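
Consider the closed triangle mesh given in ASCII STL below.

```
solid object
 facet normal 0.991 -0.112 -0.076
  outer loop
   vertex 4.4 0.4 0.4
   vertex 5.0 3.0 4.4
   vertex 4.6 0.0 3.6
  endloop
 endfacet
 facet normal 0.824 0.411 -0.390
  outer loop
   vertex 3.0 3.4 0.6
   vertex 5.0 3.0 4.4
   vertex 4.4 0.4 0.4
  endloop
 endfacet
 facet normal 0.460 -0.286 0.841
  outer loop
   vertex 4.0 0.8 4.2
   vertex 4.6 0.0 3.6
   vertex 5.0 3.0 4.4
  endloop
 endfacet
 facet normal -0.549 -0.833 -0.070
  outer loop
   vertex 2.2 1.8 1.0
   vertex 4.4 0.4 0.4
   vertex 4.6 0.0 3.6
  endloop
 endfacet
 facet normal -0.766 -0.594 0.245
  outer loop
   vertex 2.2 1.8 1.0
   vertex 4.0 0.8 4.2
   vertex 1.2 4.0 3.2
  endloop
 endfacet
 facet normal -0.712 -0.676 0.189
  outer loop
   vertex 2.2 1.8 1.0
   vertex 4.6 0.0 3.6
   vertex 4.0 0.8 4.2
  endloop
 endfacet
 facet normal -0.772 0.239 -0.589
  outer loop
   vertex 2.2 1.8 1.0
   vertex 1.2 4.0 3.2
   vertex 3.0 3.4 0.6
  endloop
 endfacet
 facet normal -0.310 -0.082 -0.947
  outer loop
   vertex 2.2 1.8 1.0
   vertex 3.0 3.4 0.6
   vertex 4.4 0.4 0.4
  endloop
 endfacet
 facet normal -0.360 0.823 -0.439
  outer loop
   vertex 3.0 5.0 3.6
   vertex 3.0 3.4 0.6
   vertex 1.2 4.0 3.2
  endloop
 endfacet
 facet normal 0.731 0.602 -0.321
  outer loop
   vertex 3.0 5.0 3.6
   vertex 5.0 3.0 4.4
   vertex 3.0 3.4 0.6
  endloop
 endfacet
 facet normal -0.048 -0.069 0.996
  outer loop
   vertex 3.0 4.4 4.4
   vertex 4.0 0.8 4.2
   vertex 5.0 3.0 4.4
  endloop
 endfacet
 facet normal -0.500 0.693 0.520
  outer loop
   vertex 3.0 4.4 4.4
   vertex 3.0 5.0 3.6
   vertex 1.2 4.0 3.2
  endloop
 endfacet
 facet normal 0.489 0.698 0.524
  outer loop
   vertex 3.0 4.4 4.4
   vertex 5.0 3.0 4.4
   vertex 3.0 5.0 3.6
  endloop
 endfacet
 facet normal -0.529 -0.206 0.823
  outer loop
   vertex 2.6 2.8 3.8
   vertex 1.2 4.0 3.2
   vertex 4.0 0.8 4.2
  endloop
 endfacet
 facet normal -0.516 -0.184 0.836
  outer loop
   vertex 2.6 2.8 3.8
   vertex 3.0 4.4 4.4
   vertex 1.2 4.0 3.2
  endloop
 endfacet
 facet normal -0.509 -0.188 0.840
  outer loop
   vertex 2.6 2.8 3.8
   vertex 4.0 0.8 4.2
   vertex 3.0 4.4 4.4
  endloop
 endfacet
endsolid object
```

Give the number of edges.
24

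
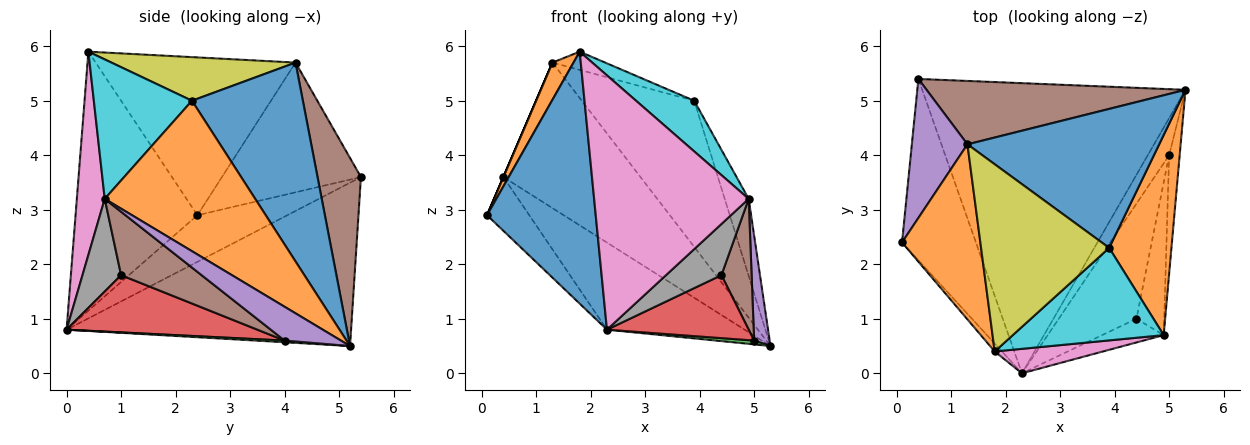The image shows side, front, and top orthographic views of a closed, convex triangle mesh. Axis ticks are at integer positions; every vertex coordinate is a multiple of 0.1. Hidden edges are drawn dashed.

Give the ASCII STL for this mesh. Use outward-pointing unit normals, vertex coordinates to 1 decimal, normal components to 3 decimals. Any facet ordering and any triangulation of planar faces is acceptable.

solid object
 facet normal -0.746 -0.666 -0.021
  outer loop
   vertex 1.8 0.4 5.9
   vertex 0.1 2.4 2.9
   vertex 2.3 0.0 0.8
  endloop
 endfacet
 facet normal -0.892 -0.094 0.443
  outer loop
   vertex 1.3 4.2 5.7
   vertex 0.1 2.4 2.9
   vertex 1.8 0.4 5.9
  endloop
 endfacet
 facet normal -0.518 0.243 -0.820
  outer loop
   vertex 0.4 5.4 3.6
   vertex 2.3 0.0 0.8
   vertex 0.1 2.4 2.9
  endloop
 endfacet
 facet normal -0.511 0.247 -0.823
  outer loop
   vertex 0.4 5.4 3.6
   vertex 5.3 5.2 0.5
   vertex 2.3 0.0 0.8
  endloop
 endfacet
 facet normal -0.919 0.000 0.394
  outer loop
   vertex 0.4 5.4 3.6
   vertex 0.1 2.4 2.9
   vertex 1.3 4.2 5.7
  endloop
 endfacet
 facet normal 0.279 0.880 0.384
  outer loop
   vertex 0.4 5.4 3.6
   vertex 1.3 4.2 5.7
   vertex 5.3 5.2 0.5
  endloop
 endfacet
 facet normal 0.177 -0.980 0.094
  outer loop
   vertex 4.9 0.7 3.2
   vertex 1.8 0.4 5.9
   vertex 2.3 0.0 0.8
  endloop
 endfacet
 facet normal 0.534 -0.767 -0.355
  outer loop
   vertex 4.4 1.0 1.8
   vertex 4.9 0.7 3.2
   vertex 2.3 0.0 0.8
  endloop
 endfacet
 facet normal 0.321 0.092 0.943
  outer loop
   vertex 3.9 2.3 5.0
   vertex 1.3 4.2 5.7
   vertex 1.8 0.4 5.9
  endloop
 endfacet
 facet normal 0.630 -0.373 0.681
  outer loop
   vertex 3.9 2.3 5.0
   vertex 1.8 0.4 5.9
   vertex 4.9 0.7 3.2
  endloop
 endfacet
 facet normal 0.582 0.589 0.561
  outer loop
   vertex 3.9 2.3 5.0
   vertex 5.3 5.2 0.5
   vertex 1.3 4.2 5.7
  endloop
 endfacet
 facet normal 0.914 0.146 0.378
  outer loop
   vertex 3.9 2.3 5.0
   vertex 4.9 0.7 3.2
   vertex 5.3 5.2 0.5
  endloop
 endfacet
 facet normal 0.078 -0.102 -0.992
  outer loop
   vertex 5.0 4.0 0.6
   vertex 2.3 0.0 0.8
   vertex 5.3 5.2 0.5
  endloop
 endfacet
 facet normal 0.543 -0.403 -0.737
  outer loop
   vertex 5.0 4.0 0.6
   vertex 4.4 1.0 1.8
   vertex 2.3 0.0 0.8
  endloop
 endfacet
 facet normal 0.923 -0.255 -0.288
  outer loop
   vertex 5.0 4.0 0.6
   vertex 5.3 5.2 0.5
   vertex 4.9 0.7 3.2
  endloop
 endfacet
 facet normal 0.866 -0.325 -0.379
  outer loop
   vertex 5.0 4.0 0.6
   vertex 4.9 0.7 3.2
   vertex 4.4 1.0 1.8
  endloop
 endfacet
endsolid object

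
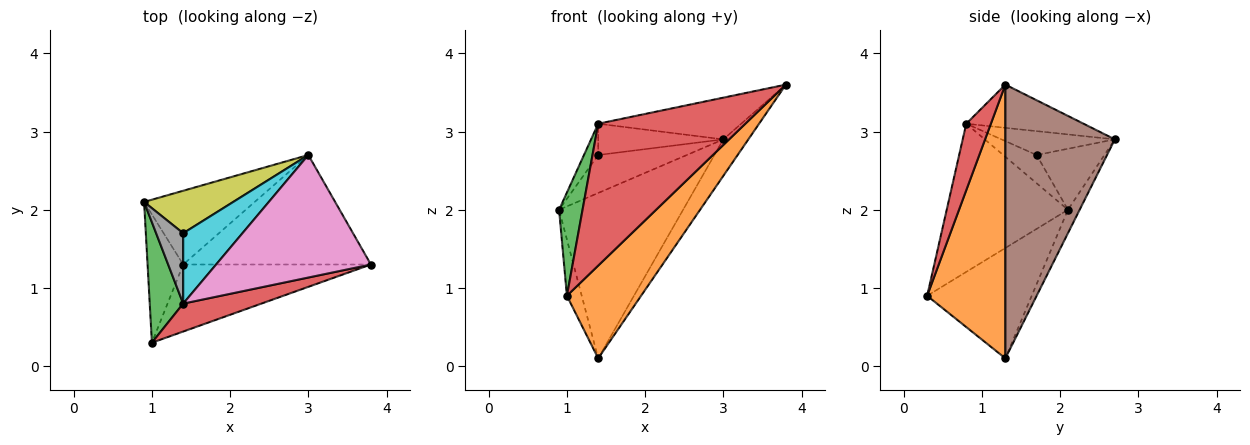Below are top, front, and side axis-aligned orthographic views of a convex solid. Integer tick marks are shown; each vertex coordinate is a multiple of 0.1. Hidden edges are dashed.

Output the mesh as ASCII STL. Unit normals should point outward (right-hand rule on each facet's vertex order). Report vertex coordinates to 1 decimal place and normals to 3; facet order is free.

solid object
 facet normal -0.943 0.134 -0.304
  outer loop
   vertex 1.4 1.3 0.1
   vertex 1.0 0.3 0.9
   vertex 0.9 2.1 2.0
  endloop
 endfacet
 facet normal 0.650 -0.616 -0.445
  outer loop
   vertex 1.4 1.3 0.1
   vertex 3.8 1.3 3.6
   vertex 1.0 0.3 0.9
  endloop
 endfacet
 facet normal -0.959 -0.186 0.216
  outer loop
   vertex 1.4 0.8 3.1
   vertex 0.9 2.1 2.0
   vertex 1.0 0.3 0.9
  endloop
 endfacet
 facet normal 0.162 -0.968 0.191
  outer loop
   vertex 1.4 0.8 3.1
   vertex 1.0 0.3 0.9
   vertex 3.8 1.3 3.6
  endloop
 endfacet
 facet normal -0.086 0.910 -0.406
  outer loop
   vertex 3.0 2.7 2.9
   vertex 1.4 1.3 0.1
   vertex 0.9 2.1 2.0
  endloop
 endfacet
 facet normal 0.810 0.185 -0.556
  outer loop
   vertex 3.0 2.7 2.9
   vertex 3.8 1.3 3.6
   vertex 1.4 1.3 0.1
  endloop
 endfacet
 facet normal -0.256 0.312 0.915
  outer loop
   vertex 3.0 2.7 2.9
   vertex 1.4 0.8 3.1
   vertex 3.8 1.3 3.6
  endloop
 endfacet
 facet normal -0.690 0.294 0.661
  outer loop
   vertex 1.4 1.7 2.7
   vertex 0.9 2.1 2.0
   vertex 1.4 0.8 3.1
  endloop
 endfacet
 facet normal -0.454 0.594 0.664
  outer loop
   vertex 1.4 1.7 2.7
   vertex 3.0 2.7 2.9
   vertex 0.9 2.1 2.0
  endloop
 endfacet
 facet normal -0.345 0.381 0.858
  outer loop
   vertex 1.4 1.7 2.7
   vertex 1.4 0.8 3.1
   vertex 3.0 2.7 2.9
  endloop
 endfacet
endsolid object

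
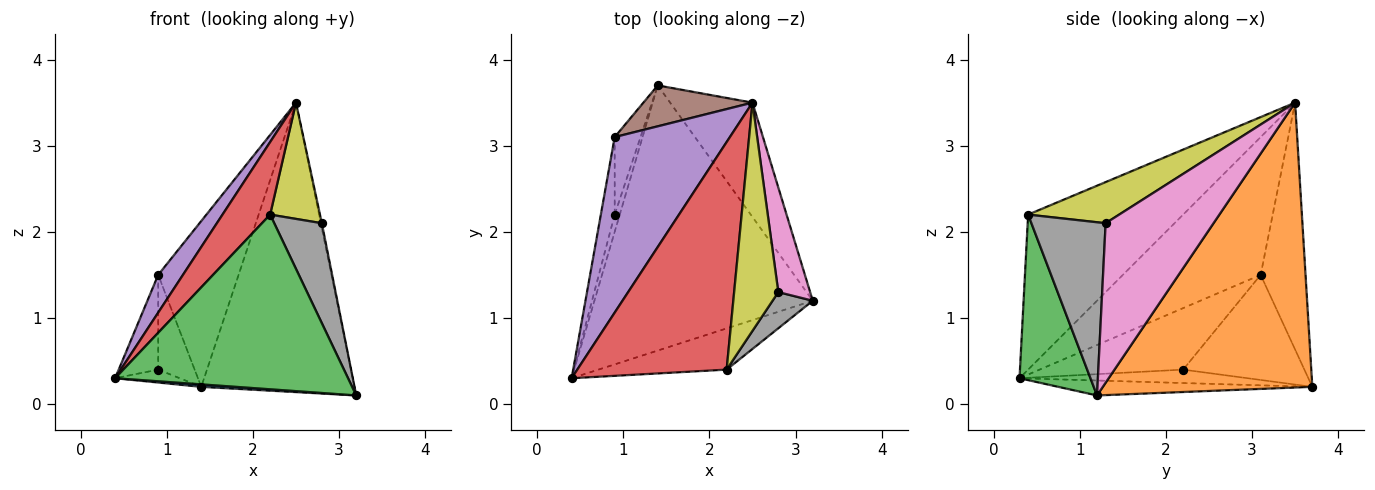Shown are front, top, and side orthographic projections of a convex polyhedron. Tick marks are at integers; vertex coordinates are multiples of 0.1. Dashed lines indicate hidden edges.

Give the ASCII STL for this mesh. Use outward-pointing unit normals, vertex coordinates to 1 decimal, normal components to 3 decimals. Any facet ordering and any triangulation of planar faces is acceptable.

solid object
 facet normal -0.068 -0.009 -0.998
  outer loop
   vertex 1.4 3.7 0.2
   vertex 3.2 1.2 0.1
   vertex 0.4 0.3 0.3
  endloop
 endfacet
 facet normal 0.786 0.575 -0.227
  outer loop
   vertex 2.5 3.5 3.5
   vertex 3.2 1.2 0.1
   vertex 1.4 3.7 0.2
  endloop
 endfacet
 facet normal 0.284 -0.933 -0.220
  outer loop
   vertex 2.2 0.4 2.2
   vertex 0.4 0.3 0.3
   vertex 3.2 1.2 0.1
  endloop
 endfacet
 facet normal -0.703 -0.216 0.677
  outer loop
   vertex 2.2 0.4 2.2
   vertex 2.5 3.5 3.5
   vertex 0.4 0.3 0.3
  endloop
 endfacet
 facet normal -0.760 -0.137 0.635
  outer loop
   vertex 0.9 3.1 1.5
   vertex 0.4 0.3 0.3
   vertex 2.5 3.5 3.5
  endloop
 endfacet
 facet normal -0.477 0.854 0.211
  outer loop
   vertex 0.9 3.1 1.5
   vertex 2.5 3.5 3.5
   vertex 1.4 3.7 0.2
  endloop
 endfacet
 facet normal 0.981 0.009 0.196
  outer loop
   vertex 2.8 1.3 2.1
   vertex 3.2 1.2 0.1
   vertex 2.5 3.5 3.5
  endloop
 endfacet
 facet normal 0.826 -0.530 0.192
  outer loop
   vertex 2.8 1.3 2.1
   vertex 2.2 0.4 2.2
   vertex 3.2 1.2 0.1
  endloop
 endfacet
 facet normal 0.638 -0.349 0.686
  outer loop
   vertex 2.8 1.3 2.1
   vertex 2.5 3.5 3.5
   vertex 2.2 0.4 2.2
  endloop
 endfacet
 facet normal -0.904 0.256 -0.341
  outer loop
   vertex 0.9 2.2 0.4
   vertex 1.4 3.7 0.2
   vertex 0.4 0.3 0.3
  endloop
 endfacet
 facet normal -0.942 0.259 -0.212
  outer loop
   vertex 0.9 2.2 0.4
   vertex 0.4 0.3 0.3
   vertex 0.9 3.1 1.5
  endloop
 endfacet
 facet normal -0.932 0.280 -0.229
  outer loop
   vertex 0.9 2.2 0.4
   vertex 0.9 3.1 1.5
   vertex 1.4 3.7 0.2
  endloop
 endfacet
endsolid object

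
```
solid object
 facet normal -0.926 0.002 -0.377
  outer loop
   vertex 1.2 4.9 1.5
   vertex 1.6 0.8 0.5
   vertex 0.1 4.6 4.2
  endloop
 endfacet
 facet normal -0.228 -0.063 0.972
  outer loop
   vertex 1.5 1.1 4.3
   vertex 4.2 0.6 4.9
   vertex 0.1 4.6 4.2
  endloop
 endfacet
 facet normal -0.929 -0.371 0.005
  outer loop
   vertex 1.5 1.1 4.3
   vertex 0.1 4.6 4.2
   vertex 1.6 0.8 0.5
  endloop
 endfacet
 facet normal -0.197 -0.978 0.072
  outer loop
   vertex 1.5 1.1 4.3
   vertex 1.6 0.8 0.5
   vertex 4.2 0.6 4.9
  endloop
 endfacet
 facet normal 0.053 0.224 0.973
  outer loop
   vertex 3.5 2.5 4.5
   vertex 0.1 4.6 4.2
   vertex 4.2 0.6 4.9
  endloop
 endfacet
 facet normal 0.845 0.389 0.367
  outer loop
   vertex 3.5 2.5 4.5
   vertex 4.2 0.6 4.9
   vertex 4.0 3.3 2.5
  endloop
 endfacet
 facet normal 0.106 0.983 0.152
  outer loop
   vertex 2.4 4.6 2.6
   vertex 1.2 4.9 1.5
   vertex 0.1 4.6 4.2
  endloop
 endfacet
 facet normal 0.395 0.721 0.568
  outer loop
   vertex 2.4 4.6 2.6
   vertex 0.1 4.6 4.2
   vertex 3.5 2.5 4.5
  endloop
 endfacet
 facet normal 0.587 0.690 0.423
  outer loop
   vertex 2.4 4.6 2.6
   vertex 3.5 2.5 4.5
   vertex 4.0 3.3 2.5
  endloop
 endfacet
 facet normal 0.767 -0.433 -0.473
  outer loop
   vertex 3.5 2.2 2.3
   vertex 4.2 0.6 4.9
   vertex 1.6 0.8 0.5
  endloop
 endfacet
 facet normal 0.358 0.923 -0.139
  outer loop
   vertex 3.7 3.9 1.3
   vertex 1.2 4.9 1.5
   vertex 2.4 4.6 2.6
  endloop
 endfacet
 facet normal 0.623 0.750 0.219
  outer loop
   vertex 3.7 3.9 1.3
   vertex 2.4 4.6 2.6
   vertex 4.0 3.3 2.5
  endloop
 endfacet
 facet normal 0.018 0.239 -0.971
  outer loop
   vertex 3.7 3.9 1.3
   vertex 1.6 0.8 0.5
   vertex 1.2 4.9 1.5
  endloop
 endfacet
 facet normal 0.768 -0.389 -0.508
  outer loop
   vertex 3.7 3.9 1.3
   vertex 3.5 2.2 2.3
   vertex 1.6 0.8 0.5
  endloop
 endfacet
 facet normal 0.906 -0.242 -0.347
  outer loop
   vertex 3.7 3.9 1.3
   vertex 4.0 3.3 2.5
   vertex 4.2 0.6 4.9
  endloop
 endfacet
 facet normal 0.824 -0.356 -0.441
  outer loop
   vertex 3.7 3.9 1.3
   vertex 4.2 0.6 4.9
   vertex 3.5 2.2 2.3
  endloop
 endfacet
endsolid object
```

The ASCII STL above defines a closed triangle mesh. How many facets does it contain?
16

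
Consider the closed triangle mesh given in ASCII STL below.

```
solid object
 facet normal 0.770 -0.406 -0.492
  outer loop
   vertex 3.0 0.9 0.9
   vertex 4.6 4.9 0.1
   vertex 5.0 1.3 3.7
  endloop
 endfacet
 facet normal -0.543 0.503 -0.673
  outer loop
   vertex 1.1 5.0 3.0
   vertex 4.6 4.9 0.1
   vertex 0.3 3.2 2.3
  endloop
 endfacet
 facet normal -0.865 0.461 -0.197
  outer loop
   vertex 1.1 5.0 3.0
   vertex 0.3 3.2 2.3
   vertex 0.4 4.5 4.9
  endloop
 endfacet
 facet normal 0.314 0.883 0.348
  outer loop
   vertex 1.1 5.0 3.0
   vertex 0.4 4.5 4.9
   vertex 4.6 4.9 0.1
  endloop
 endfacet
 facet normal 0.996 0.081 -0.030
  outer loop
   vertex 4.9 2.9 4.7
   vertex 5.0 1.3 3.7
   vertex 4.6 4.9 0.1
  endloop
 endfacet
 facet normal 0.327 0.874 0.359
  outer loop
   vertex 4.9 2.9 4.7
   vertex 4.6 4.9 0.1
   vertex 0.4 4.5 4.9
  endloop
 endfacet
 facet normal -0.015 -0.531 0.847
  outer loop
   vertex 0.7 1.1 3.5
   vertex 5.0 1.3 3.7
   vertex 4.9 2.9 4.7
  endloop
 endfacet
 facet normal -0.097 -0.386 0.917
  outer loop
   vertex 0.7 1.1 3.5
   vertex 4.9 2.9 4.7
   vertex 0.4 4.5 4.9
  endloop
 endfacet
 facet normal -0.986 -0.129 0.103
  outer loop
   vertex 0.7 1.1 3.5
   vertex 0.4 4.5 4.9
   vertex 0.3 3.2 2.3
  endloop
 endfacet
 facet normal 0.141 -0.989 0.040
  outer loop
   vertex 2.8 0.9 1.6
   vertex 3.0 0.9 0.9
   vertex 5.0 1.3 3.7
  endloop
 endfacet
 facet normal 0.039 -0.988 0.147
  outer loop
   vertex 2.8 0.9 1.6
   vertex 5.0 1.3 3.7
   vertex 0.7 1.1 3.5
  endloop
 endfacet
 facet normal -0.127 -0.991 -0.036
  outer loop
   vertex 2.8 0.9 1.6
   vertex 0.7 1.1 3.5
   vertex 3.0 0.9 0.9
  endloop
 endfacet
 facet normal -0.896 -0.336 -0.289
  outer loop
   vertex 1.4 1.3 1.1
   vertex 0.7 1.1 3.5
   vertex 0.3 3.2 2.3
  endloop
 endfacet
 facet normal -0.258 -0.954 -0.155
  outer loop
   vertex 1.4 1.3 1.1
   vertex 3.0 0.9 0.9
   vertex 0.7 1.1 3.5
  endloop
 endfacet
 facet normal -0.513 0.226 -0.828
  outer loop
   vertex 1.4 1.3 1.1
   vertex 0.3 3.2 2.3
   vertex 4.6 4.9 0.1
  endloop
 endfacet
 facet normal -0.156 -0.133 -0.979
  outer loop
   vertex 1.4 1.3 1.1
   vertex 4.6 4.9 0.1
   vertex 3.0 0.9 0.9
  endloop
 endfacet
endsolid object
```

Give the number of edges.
24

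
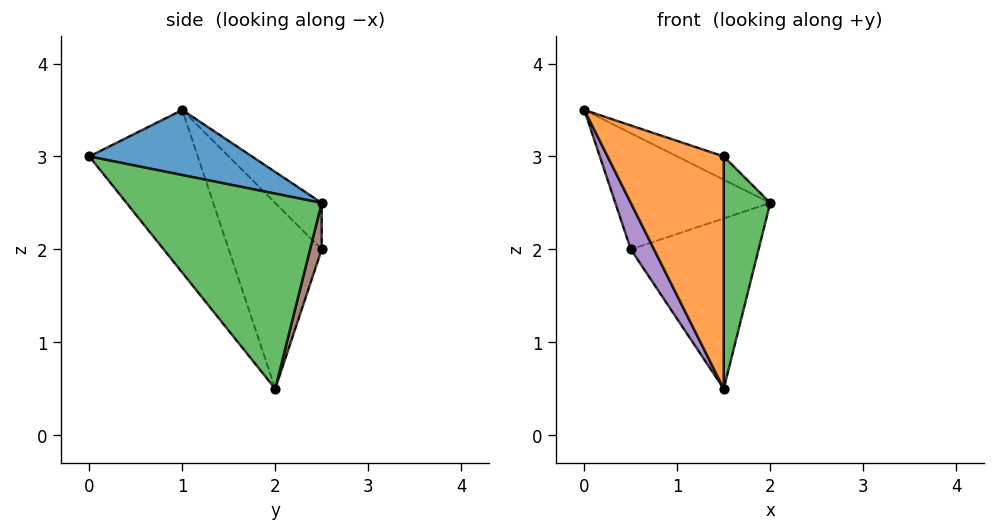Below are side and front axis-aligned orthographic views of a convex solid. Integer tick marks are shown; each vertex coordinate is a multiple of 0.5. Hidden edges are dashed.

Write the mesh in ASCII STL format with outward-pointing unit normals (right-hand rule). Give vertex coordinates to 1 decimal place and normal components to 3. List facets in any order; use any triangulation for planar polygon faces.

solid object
 facet normal 0.379 0.108 0.919
  outer loop
   vertex 1.5 0.0 3.0
   vertex 2.0 2.5 2.5
   vertex 0.0 1.0 3.5
  endloop
 endfacet
 facet normal -0.589 -0.631 -0.505
  outer loop
   vertex 1.5 2.0 0.5
   vertex 1.5 0.0 3.0
   vertex 0.0 1.0 3.5
  endloop
 endfacet
 facet normal 0.957 -0.228 -0.182
  outer loop
   vertex 1.5 2.0 0.5
   vertex 2.0 2.5 2.5
   vertex 1.5 0.0 3.0
  endloop
 endfacet
 facet normal -0.218 0.725 0.653
  outer loop
   vertex 0.5 2.5 2.0
   vertex 0.0 1.0 3.5
   vertex 2.0 2.5 2.5
  endloop
 endfacet
 facet normal -0.844 -0.211 -0.493
  outer loop
   vertex 0.5 2.5 2.0
   vertex 1.5 2.0 0.5
   vertex 0.0 1.0 3.5
  endloop
 endfacet
 facet normal 0.087 0.961 -0.262
  outer loop
   vertex 0.5 2.5 2.0
   vertex 2.0 2.5 2.5
   vertex 1.5 2.0 0.5
  endloop
 endfacet
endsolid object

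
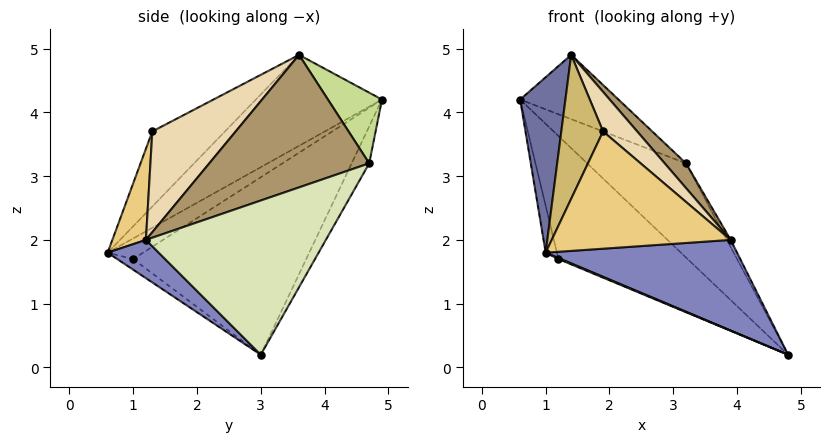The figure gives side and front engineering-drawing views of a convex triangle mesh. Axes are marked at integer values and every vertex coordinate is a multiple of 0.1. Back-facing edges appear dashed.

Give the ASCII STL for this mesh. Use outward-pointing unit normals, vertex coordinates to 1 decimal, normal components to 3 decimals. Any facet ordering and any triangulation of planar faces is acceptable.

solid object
 facet normal -0.859 -0.308 0.409
  outer loop
   vertex 1.4 3.6 4.9
   vertex 0.6 4.9 4.2
   vertex 1.0 0.6 1.8
  endloop
 endfacet
 facet normal 0.198 -0.741 -0.642
  outer loop
   vertex 3.9 1.2 2.0
   vertex 1.0 0.6 1.8
   vertex 4.8 3.0 0.2
  endloop
 endfacet
 facet normal -0.532 0.397 -0.748
  outer loop
   vertex 1.2 1.0 1.7
   vertex 0.6 4.9 4.2
   vertex 4.8 3.0 0.2
  endloop
 endfacet
 facet normal -0.781 0.247 -0.573
  outer loop
   vertex 1.2 1.0 1.7
   vertex 1.0 0.6 1.8
   vertex 0.6 4.9 4.2
  endloop
 endfacet
 facet normal -0.358 -0.054 -0.932
  outer loop
   vertex 1.2 1.0 1.7
   vertex 4.8 3.0 0.2
   vertex 1.0 0.6 1.8
  endloop
 endfacet
 facet normal -0.146 0.825 -0.546
  outer loop
   vertex 3.2 4.7 3.2
   vertex 4.8 3.0 0.2
   vertex 0.6 4.9 4.2
  endloop
 endfacet
 facet normal 0.328 0.596 0.733
  outer loop
   vertex 3.2 4.7 3.2
   vertex 0.6 4.9 4.2
   vertex 1.4 3.6 4.9
  endloop
 endfacet
 facet normal 0.887 0.019 0.462
  outer loop
   vertex 3.2 4.7 3.2
   vertex 3.9 1.2 2.0
   vertex 4.8 3.0 0.2
  endloop
 endfacet
 facet normal 0.714 -0.095 0.694
  outer loop
   vertex 3.2 4.7 3.2
   vertex 1.4 3.6 4.9
   vertex 3.9 1.2 2.0
  endloop
 endfacet
 facet normal -0.745 -0.429 0.511
  outer loop
   vertex 1.9 1.3 3.7
   vertex 1.4 3.6 4.9
   vertex 1.0 0.6 1.8
  endloop
 endfacet
 facet normal 0.178 -0.948 0.265
  outer loop
   vertex 1.9 1.3 3.7
   vertex 1.0 0.6 1.8
   vertex 3.9 1.2 2.0
  endloop
 endfacet
 facet normal 0.619 -0.253 0.743
  outer loop
   vertex 1.9 1.3 3.7
   vertex 3.9 1.2 2.0
   vertex 1.4 3.6 4.9
  endloop
 endfacet
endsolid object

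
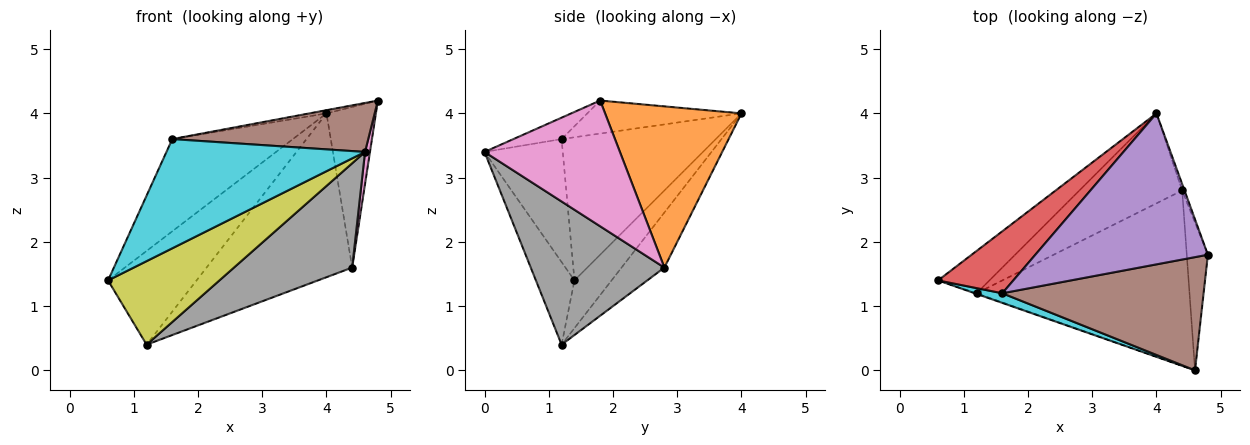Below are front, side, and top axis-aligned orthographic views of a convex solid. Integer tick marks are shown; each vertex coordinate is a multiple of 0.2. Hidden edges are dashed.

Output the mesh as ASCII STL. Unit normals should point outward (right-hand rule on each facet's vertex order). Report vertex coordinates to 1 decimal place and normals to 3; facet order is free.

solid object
 facet normal -0.357 0.851 -0.384
  outer loop
   vertex 1.2 1.2 0.4
   vertex 0.6 1.4 1.4
   vertex 4.0 4.0 4.0
  endloop
 endfacet
 facet normal 0.940 0.341 -0.014
  outer loop
   vertex 4.4 2.8 1.6
   vertex 4.0 4.0 4.0
   vertex 4.8 1.8 4.2
  endloop
 endfacet
 facet normal -0.250 0.849 -0.466
  outer loop
   vertex 4.4 2.8 1.6
   vertex 1.2 1.2 0.4
   vertex 4.0 4.0 4.0
  endloop
 endfacet
 facet normal -0.728 0.569 0.383
  outer loop
   vertex 1.6 1.2 3.6
   vertex 4.0 4.0 4.0
   vertex 0.6 1.4 1.4
  endloop
 endfacet
 facet normal -0.188 0.021 0.982
  outer loop
   vertex 1.6 1.2 3.6
   vertex 4.8 1.8 4.2
   vertex 4.0 4.0 4.0
  endloop
 endfacet
 facet normal -0.097 -0.395 0.913
  outer loop
   vertex 4.6 0.0 3.4
   vertex 4.8 1.8 4.2
   vertex 1.6 1.2 3.6
  endloop
 endfacet
 facet normal 0.986 -0.036 -0.165
  outer loop
   vertex 4.6 0.0 3.4
   vertex 4.4 2.8 1.6
   vertex 4.8 1.8 4.2
  endloop
 endfacet
 facet normal 0.500 -0.443 -0.744
  outer loop
   vertex 4.6 0.0 3.4
   vertex 1.2 1.2 0.4
   vertex 4.4 2.8 1.6
  endloop
 endfacet
 facet normal -0.327 -0.945 -0.007
  outer loop
   vertex 4.6 0.0 3.4
   vertex 0.6 1.4 1.4
   vertex 1.2 1.2 0.4
  endloop
 endfacet
 facet normal -0.365 -0.927 0.082
  outer loop
   vertex 4.6 0.0 3.4
   vertex 1.6 1.2 3.6
   vertex 0.6 1.4 1.4
  endloop
 endfacet
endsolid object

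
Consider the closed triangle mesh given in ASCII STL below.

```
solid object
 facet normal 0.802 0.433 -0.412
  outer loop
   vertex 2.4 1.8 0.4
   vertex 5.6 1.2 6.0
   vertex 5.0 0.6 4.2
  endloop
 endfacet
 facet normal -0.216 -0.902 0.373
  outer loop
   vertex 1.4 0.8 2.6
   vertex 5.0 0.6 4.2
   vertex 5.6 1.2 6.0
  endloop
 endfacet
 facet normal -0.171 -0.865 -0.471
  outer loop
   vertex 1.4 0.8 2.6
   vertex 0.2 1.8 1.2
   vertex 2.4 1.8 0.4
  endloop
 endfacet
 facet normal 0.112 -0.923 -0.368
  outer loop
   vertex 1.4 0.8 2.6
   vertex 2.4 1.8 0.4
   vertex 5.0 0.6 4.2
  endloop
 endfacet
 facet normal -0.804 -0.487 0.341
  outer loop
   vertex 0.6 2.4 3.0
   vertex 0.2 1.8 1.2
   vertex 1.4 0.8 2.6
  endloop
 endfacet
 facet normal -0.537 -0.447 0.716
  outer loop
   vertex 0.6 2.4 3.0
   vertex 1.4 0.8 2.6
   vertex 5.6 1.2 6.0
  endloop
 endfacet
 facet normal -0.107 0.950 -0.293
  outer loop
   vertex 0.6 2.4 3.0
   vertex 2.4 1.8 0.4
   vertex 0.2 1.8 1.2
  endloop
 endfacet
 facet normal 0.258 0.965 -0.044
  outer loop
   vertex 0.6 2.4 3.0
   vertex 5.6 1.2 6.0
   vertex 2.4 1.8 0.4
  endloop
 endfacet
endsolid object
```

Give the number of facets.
8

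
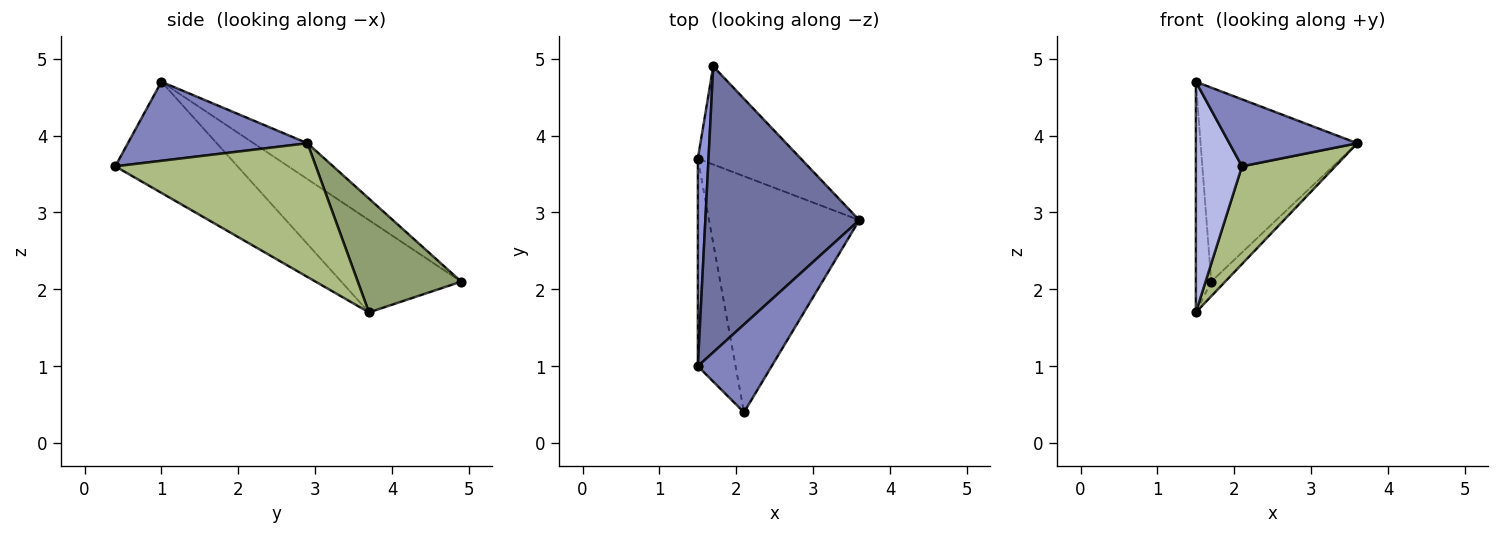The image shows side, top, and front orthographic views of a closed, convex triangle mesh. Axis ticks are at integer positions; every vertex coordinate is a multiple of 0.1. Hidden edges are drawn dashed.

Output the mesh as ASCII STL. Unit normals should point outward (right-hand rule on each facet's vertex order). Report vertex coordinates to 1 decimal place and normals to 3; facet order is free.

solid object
 facet normal -0.189 0.551 0.812
  outer loop
   vertex 1.7 4.9 2.1
   vertex 1.5 1.0 4.7
   vertex 3.6 2.9 3.9
  endloop
 endfacet
 facet normal 0.648 -0.462 0.605
  outer loop
   vertex 2.1 0.4 3.6
   vertex 3.6 2.9 3.9
   vertex 1.5 1.0 4.7
  endloop
 endfacet
 facet normal -0.985 0.126 0.114
  outer loop
   vertex 1.5 3.7 1.7
   vertex 1.5 1.0 4.7
   vertex 1.7 4.9 2.1
  endloop
 endfacet
 facet normal -0.892 -0.336 -0.303
  outer loop
   vertex 1.5 3.7 1.7
   vertex 2.1 0.4 3.6
   vertex 1.5 1.0 4.7
  endloop
 endfacet
 facet normal 0.738 0.100 -0.668
  outer loop
   vertex 1.5 3.7 1.7
   vertex 1.7 4.9 2.1
   vertex 3.6 2.9 3.9
  endloop
 endfacet
 facet normal 0.635 -0.295 -0.714
  outer loop
   vertex 1.5 3.7 1.7
   vertex 3.6 2.9 3.9
   vertex 2.1 0.4 3.6
  endloop
 endfacet
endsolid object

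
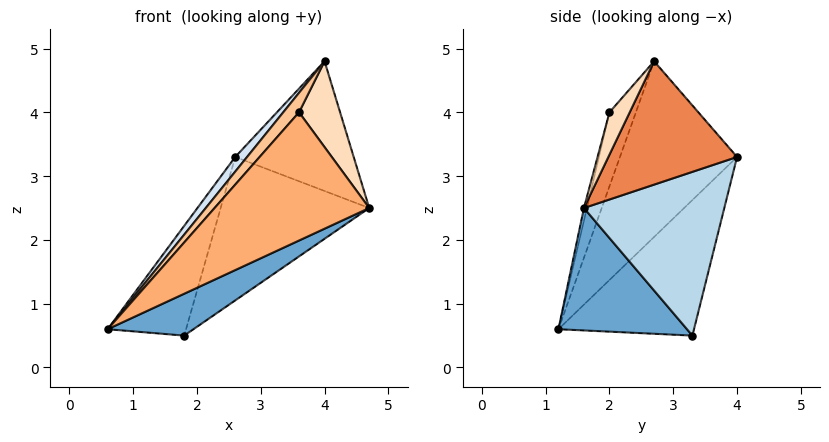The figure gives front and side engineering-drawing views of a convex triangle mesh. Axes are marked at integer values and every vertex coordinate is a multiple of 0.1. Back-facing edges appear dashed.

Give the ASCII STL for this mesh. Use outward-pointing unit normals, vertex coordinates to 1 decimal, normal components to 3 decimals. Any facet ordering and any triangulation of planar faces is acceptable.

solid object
 facet normal 0.426 -0.284 -0.859
  outer loop
   vertex 1.8 3.3 0.5
   vertex 4.7 1.6 2.5
   vertex 0.6 1.2 0.6
  endloop
 endfacet
 facet normal -0.859 0.497 0.121
  outer loop
   vertex 1.8 3.3 0.5
   vertex 0.6 1.2 0.6
   vertex 2.6 4.0 3.3
  endloop
 endfacet
 facet normal 0.642 0.680 -0.354
  outer loop
   vertex 1.8 3.3 0.5
   vertex 2.6 4.0 3.3
   vertex 4.7 1.6 2.5
  endloop
 endfacet
 facet normal -0.761 -0.077 0.644
  outer loop
   vertex 4.0 2.7 4.8
   vertex 2.6 4.0 3.3
   vertex 0.6 1.2 0.6
  endloop
 endfacet
 facet normal 0.732 0.674 -0.099
  outer loop
   vertex 4.0 2.7 4.8
   vertex 4.7 1.6 2.5
   vertex 2.6 4.0 3.3
  endloop
 endfacet
 facet normal -0.019 -0.969 0.245
  outer loop
   vertex 3.6 2.0 4.0
   vertex 0.6 1.2 0.6
   vertex 4.7 1.6 2.5
  endloop
 endfacet
 facet normal -0.645 -0.386 0.660
  outer loop
   vertex 3.6 2.0 4.0
   vertex 4.0 2.7 4.8
   vertex 0.6 1.2 0.6
  endloop
 endfacet
 facet normal 0.385 -0.781 0.491
  outer loop
   vertex 3.6 2.0 4.0
   vertex 4.7 1.6 2.5
   vertex 4.0 2.7 4.8
  endloop
 endfacet
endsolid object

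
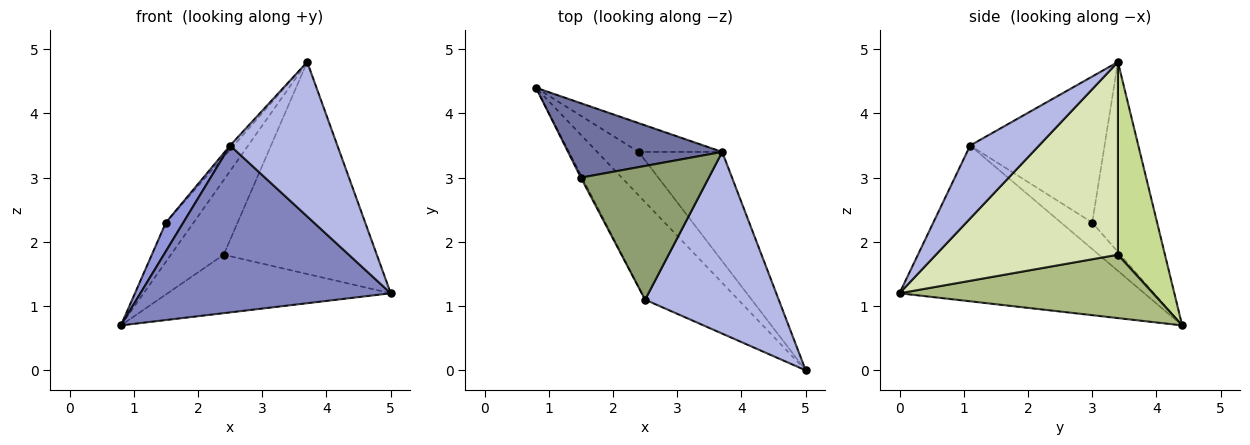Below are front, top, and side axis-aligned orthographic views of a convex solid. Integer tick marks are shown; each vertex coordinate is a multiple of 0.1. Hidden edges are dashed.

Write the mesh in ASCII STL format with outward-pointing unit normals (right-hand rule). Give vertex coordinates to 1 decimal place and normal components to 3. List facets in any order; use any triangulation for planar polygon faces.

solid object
 facet normal -0.737 0.315 0.598
  outer loop
   vertex 1.5 3.0 2.3
   vertex 3.7 3.4 4.8
   vertex 0.8 4.4 0.7
  endloop
 endfacet
 facet normal -0.645 -0.660 -0.386
  outer loop
   vertex 2.5 1.1 3.5
   vertex 0.8 4.4 0.7
   vertex 5.0 0.0 1.2
  endloop
 endfacet
 facet normal -0.872 -0.487 -0.045
  outer loop
   vertex 2.5 1.1 3.5
   vertex 1.5 3.0 2.3
   vertex 0.8 4.4 0.7
  endloop
 endfacet
 facet normal 0.384 -0.598 0.703
  outer loop
   vertex 2.5 1.1 3.5
   vertex 5.0 0.0 1.2
   vertex 3.7 3.4 4.8
  endloop
 endfacet
 facet normal -0.752 0.020 0.659
  outer loop
   vertex 2.5 1.1 3.5
   vertex 3.7 3.4 4.8
   vertex 1.5 3.0 2.3
  endloop
 endfacet
 facet normal 0.674 0.593 -0.441
  outer loop
   vertex 2.4 3.4 1.8
   vertex 5.0 0.0 1.2
   vertex 0.8 4.4 0.7
  endloop
 endfacet
 facet normal 0.639 0.718 -0.277
  outer loop
   vertex 2.4 3.4 1.8
   vertex 0.8 4.4 0.7
   vertex 3.7 3.4 4.8
  endloop
 endfacet
 facet normal 0.726 0.611 -0.315
  outer loop
   vertex 2.4 3.4 1.8
   vertex 3.7 3.4 4.8
   vertex 5.0 0.0 1.2
  endloop
 endfacet
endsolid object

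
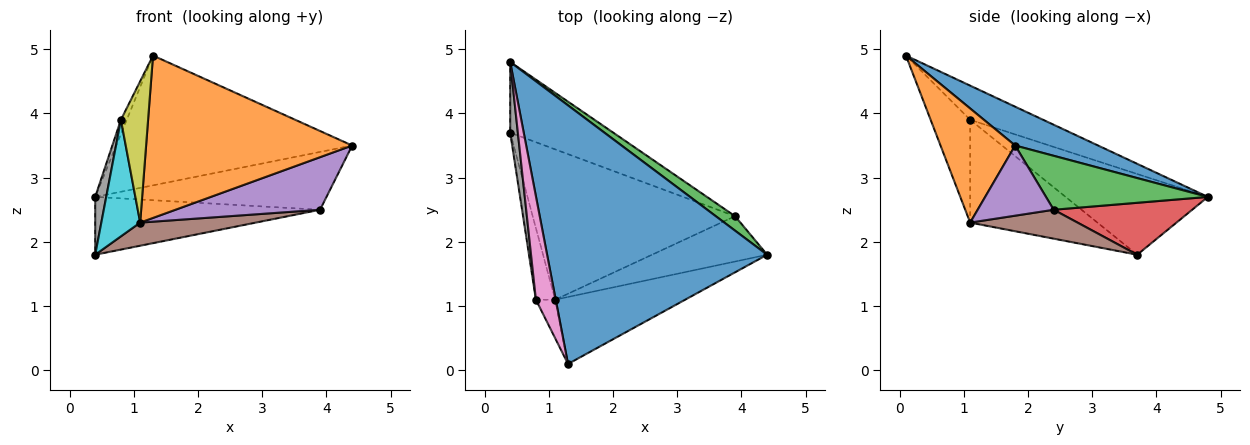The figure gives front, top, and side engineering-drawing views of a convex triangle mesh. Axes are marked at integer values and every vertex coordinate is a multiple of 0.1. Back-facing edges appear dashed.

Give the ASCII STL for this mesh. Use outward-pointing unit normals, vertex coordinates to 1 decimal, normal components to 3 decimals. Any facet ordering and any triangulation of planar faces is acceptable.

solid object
 facet normal 0.156 0.443 0.883
  outer loop
   vertex 1.3 0.1 4.9
   vertex 4.4 1.8 3.5
   vertex 0.4 4.8 2.7
  endloop
 endfacet
 facet normal 0.317 -0.877 -0.362
  outer loop
   vertex 1.1 1.1 2.3
   vertex 4.4 1.8 3.5
   vertex 1.3 0.1 4.9
  endloop
 endfacet
 facet normal 0.562 0.803 0.201
  outer loop
   vertex 3.9 2.4 2.5
   vertex 0.4 4.8 2.7
   vertex 4.4 1.8 3.5
  endloop
 endfacet
 facet normal 0.363 0.590 -0.721
  outer loop
   vertex 3.9 2.4 2.5
   vertex 0.4 3.7 1.8
   vertex 0.4 4.8 2.7
  endloop
 endfacet
 facet normal 0.370 -0.703 -0.607
  outer loop
   vertex 3.9 2.4 2.5
   vertex 4.4 1.8 3.5
   vertex 1.1 1.1 2.3
  endloop
 endfacet
 facet normal 0.140 -0.151 -0.979
  outer loop
   vertex 3.9 2.4 2.5
   vertex 1.1 1.1 2.3
   vertex 0.4 3.7 1.8
  endloop
 endfacet
 facet normal -0.863 0.069 0.501
  outer loop
   vertex 0.8 1.1 3.9
   vertex 1.3 0.1 4.9
   vertex 0.4 4.8 2.7
  endloop
 endfacet
 facet normal -0.993 -0.077 0.094
  outer loop
   vertex 0.8 1.1 3.9
   vertex 0.4 4.8 2.7
   vertex 0.4 3.7 1.8
  endloop
 endfacet
 facet normal -0.814 -0.560 -0.153
  outer loop
   vertex 0.8 1.1 3.9
   vertex 1.1 1.1 2.3
   vertex 1.3 0.1 4.9
  endloop
 endfacet
 facet normal -0.941 -0.287 -0.177
  outer loop
   vertex 0.8 1.1 3.9
   vertex 0.4 3.7 1.8
   vertex 1.1 1.1 2.3
  endloop
 endfacet
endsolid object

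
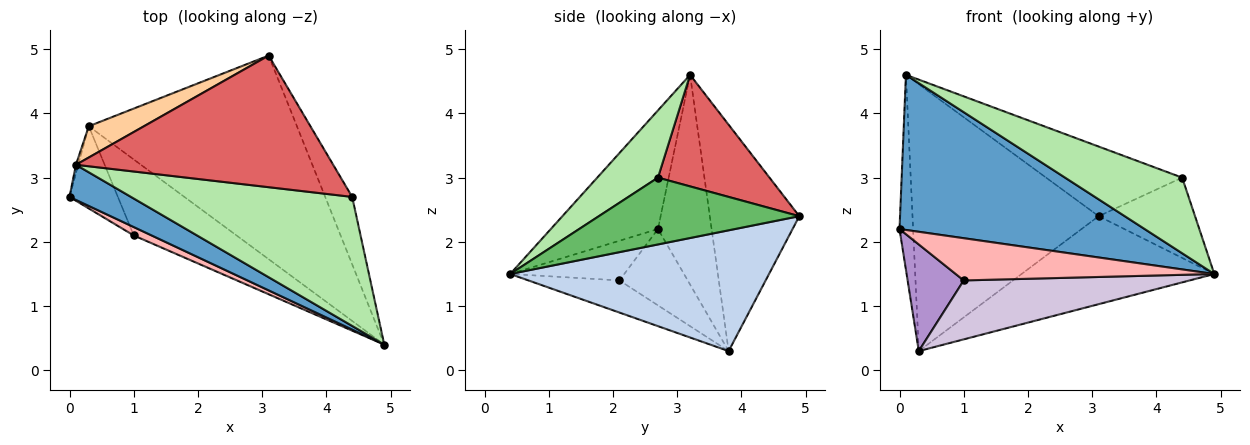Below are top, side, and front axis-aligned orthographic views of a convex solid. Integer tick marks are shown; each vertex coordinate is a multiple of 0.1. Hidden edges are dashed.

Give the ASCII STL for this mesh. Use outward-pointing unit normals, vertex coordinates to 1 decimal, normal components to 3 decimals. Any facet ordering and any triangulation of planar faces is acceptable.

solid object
 facet normal -0.392 -0.897 0.203
  outer loop
   vertex 0.1 3.2 4.6
   vertex 0.0 2.7 2.2
   vertex 4.9 0.4 1.5
  endloop
 endfacet
 facet normal 0.470 0.350 -0.810
  outer loop
   vertex 0.3 3.8 0.3
   vertex 3.1 4.9 2.4
   vertex 4.9 0.4 1.5
  endloop
 endfacet
 facet normal -0.969 0.246 -0.011
  outer loop
   vertex 0.3 3.8 0.3
   vertex 0.0 2.7 2.2
   vertex 0.1 3.2 4.6
  endloop
 endfacet
 facet normal -0.431 0.896 0.105
  outer loop
   vertex 0.3 3.8 0.3
   vertex 0.1 3.2 4.6
   vertex 3.1 4.9 2.4
  endloop
 endfacet
 facet normal 0.847 0.407 -0.342
  outer loop
   vertex 4.4 2.7 3.0
   vertex 4.9 0.4 1.5
   vertex 3.1 4.9 2.4
  endloop
 endfacet
 facet normal 0.254 -0.489 0.835
  outer loop
   vertex 4.4 2.7 3.0
   vertex 0.1 3.2 4.6
   vertex 4.9 0.4 1.5
  endloop
 endfacet
 facet normal 0.358 0.437 0.825
  outer loop
   vertex 4.4 2.7 3.0
   vertex 3.1 4.9 2.4
   vertex 0.1 3.2 4.6
  endloop
 endfacet
 facet normal -0.397 -0.900 0.179
  outer loop
   vertex 1.0 2.1 1.4
   vertex 4.9 0.4 1.5
   vertex 0.0 2.7 2.2
  endloop
 endfacet
 facet normal -0.694 -0.570 -0.440
  outer loop
   vertex 1.0 2.1 1.4
   vertex 0.0 2.7 2.2
   vertex 0.3 3.8 0.3
  endloop
 endfacet
 facet normal -0.240 -0.595 -0.767
  outer loop
   vertex 1.0 2.1 1.4
   vertex 0.3 3.8 0.3
   vertex 4.9 0.4 1.5
  endloop
 endfacet
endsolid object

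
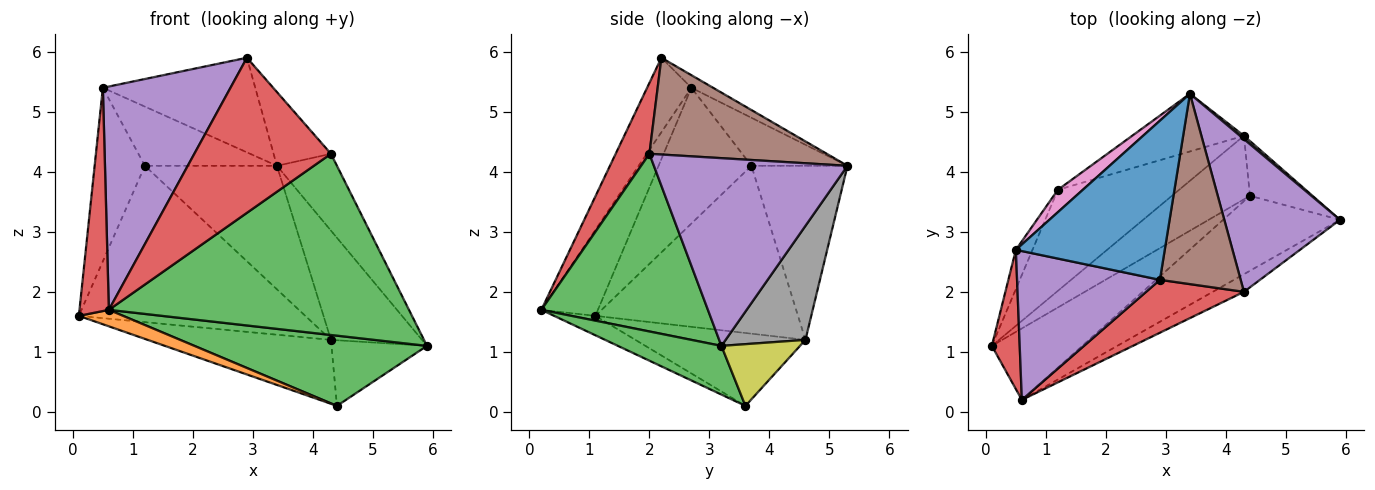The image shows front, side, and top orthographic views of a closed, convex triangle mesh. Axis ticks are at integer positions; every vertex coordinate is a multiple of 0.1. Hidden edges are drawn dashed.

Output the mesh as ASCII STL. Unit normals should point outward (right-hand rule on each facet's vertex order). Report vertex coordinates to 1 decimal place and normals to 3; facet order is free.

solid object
 facet normal -0.072 0.510 0.857
  outer loop
   vertex 0.5 2.7 5.4
   vertex 2.9 2.2 5.9
   vertex 3.4 5.3 4.1
  endloop
 endfacet
 facet normal -0.205 -0.220 -0.954
  outer loop
   vertex 0.6 0.2 1.7
   vertex 0.1 1.1 1.6
   vertex 4.4 3.6 0.1
  endloop
 endfacet
 facet normal 0.291 -0.654 -0.698
  outer loop
   vertex 0.6 0.2 1.7
   vertex 4.4 3.6 0.1
   vertex 5.9 3.2 1.1
  endloop
 endfacet
 facet normal -0.853 -0.443 0.276
  outer loop
   vertex 0.6 0.2 1.7
   vertex 0.5 2.7 5.4
   vertex 0.1 1.1 1.6
  endloop
 endfacet
 facet normal -0.278 -0.799 0.533
  outer loop
   vertex 0.6 0.2 1.7
   vertex 2.9 2.2 5.9
   vertex 0.5 2.7 5.4
  endloop
 endfacet
 facet normal -0.875 0.473 -0.107
  outer loop
   vertex 1.2 3.7 4.1
   vertex 0.1 1.1 1.6
   vertex 0.5 2.7 5.4
  endloop
 endfacet
 facet normal -0.563 0.773 0.292
  outer loop
   vertex 1.2 3.7 4.1
   vertex 0.5 2.7 5.4
   vertex 3.4 5.3 4.1
  endloop
 endfacet
 facet normal 0.659 0.752 0.023
  outer loop
   vertex 4.3 4.6 1.2
   vertex 3.4 5.3 4.1
   vertex 5.9 3.2 1.1
  endloop
 endfacet
 facet normal 0.534 0.649 -0.542
  outer loop
   vertex 4.3 4.6 1.2
   vertex 5.9 3.2 1.1
   vertex 4.4 3.6 0.1
  endloop
 endfacet
 facet normal -0.550 0.757 -0.353
  outer loop
   vertex 4.3 4.6 1.2
   vertex 1.2 3.7 4.1
   vertex 3.4 5.3 4.1
  endloop
 endfacet
 facet normal -0.550 0.593 -0.589
  outer loop
   vertex 4.3 4.6 1.2
   vertex 4.4 3.6 0.1
   vertex 0.1 1.1 1.6
  endloop
 endfacet
 facet normal -0.601 0.671 -0.434
  outer loop
   vertex 4.3 4.6 1.2
   vertex 0.1 1.1 1.6
   vertex 1.2 3.7 4.1
  endloop
 endfacet
 facet normal 0.484 -0.871 -0.085
  outer loop
   vertex 4.3 2.0 4.3
   vertex 0.6 0.2 1.7
   vertex 5.9 3.2 1.1
  endloop
 endfacet
 facet normal 0.228 -0.922 0.314
  outer loop
   vertex 4.3 2.0 4.3
   vertex 2.9 2.2 5.9
   vertex 0.6 0.2 1.7
  endloop
 endfacet
 facet normal 0.823 0.255 0.507
  outer loop
   vertex 4.3 2.0 4.3
   vertex 5.9 3.2 1.1
   vertex 3.4 5.3 4.1
  endloop
 endfacet
 facet normal 0.745 0.241 0.622
  outer loop
   vertex 4.3 2.0 4.3
   vertex 3.4 5.3 4.1
   vertex 2.9 2.2 5.9
  endloop
 endfacet
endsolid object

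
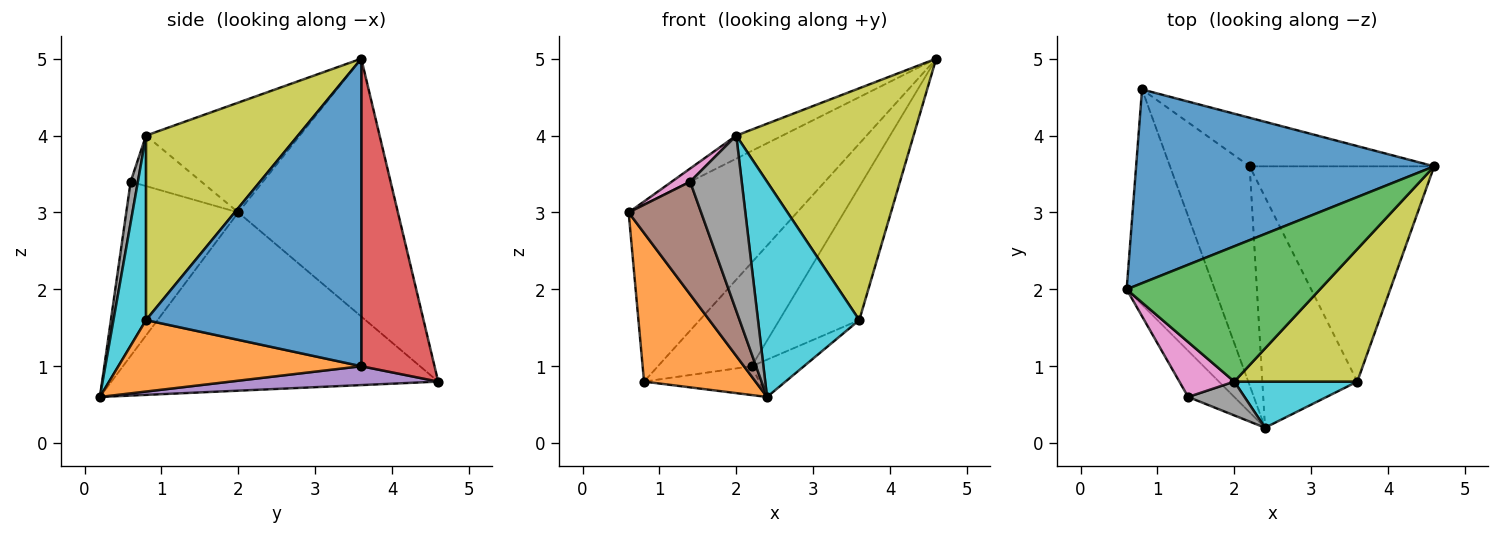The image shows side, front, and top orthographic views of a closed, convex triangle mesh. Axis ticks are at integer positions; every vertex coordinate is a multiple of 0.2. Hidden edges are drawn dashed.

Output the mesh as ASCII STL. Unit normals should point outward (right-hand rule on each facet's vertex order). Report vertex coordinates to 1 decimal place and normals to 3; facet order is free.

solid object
 facet normal -0.538 0.568 0.622
  outer loop
   vertex 0.8 4.6 0.8
   vertex 0.6 2.0 3.0
   vertex 4.6 3.6 5.0
  endloop
 endfacet
 facet normal -0.857 -0.292 -0.424
  outer loop
   vertex 0.8 4.6 0.8
   vertex 2.4 0.2 0.6
   vertex 0.6 2.0 3.0
  endloop
 endfacet
 facet normal -0.489 0.147 0.860
  outer loop
   vertex 2.0 0.8 4.0
   vertex 4.6 3.6 5.0
   vertex 0.6 2.0 3.0
  endloop
 endfacet
 facet normal 0.578 0.739 -0.347
  outer loop
   vertex 2.2 3.6 1.0
   vertex 0.8 4.6 0.8
   vertex 4.6 3.6 5.0
  endloop
 endfacet
 facet normal 0.229 0.127 -0.965
  outer loop
   vertex 2.2 3.6 1.0
   vertex 2.4 0.2 0.6
   vertex 0.8 4.6 0.8
  endloop
 endfacet
 facet normal -0.820 -0.530 -0.217
  outer loop
   vertex 1.4 0.6 3.4
   vertex 0.6 2.0 3.0
   vertex 2.4 0.2 0.6
  endloop
 endfacet
 facet normal -0.667 -0.174 0.725
  outer loop
   vertex 1.4 0.6 3.4
   vertex 2.0 0.8 4.0
   vertex 0.6 2.0 3.0
  endloop
 endfacet
 facet normal 0.137 -0.973 0.188
  outer loop
   vertex 1.4 0.6 3.4
   vertex 2.4 0.2 0.6
   vertex 2.0 0.8 4.0
  endloop
 endfacet
 facet normal 0.597 -0.697 0.398
  outer loop
   vertex 3.6 0.8 1.6
   vertex 4.6 3.6 5.0
   vertex 2.0 0.8 4.0
  endloop
 endfacet
 facet normal 0.300 -0.933 0.200
  outer loop
   vertex 3.6 0.8 1.6
   vertex 2.0 0.8 4.0
   vertex 2.4 0.2 0.6
  endloop
 endfacet
 facet normal 0.817 0.303 -0.490
  outer loop
   vertex 3.6 0.8 1.6
   vertex 2.2 3.6 1.0
   vertex 4.6 3.6 5.0
  endloop
 endfacet
 facet normal 0.596 0.128 -0.792
  outer loop
   vertex 3.6 0.8 1.6
   vertex 2.4 0.2 0.6
   vertex 2.2 3.6 1.0
  endloop
 endfacet
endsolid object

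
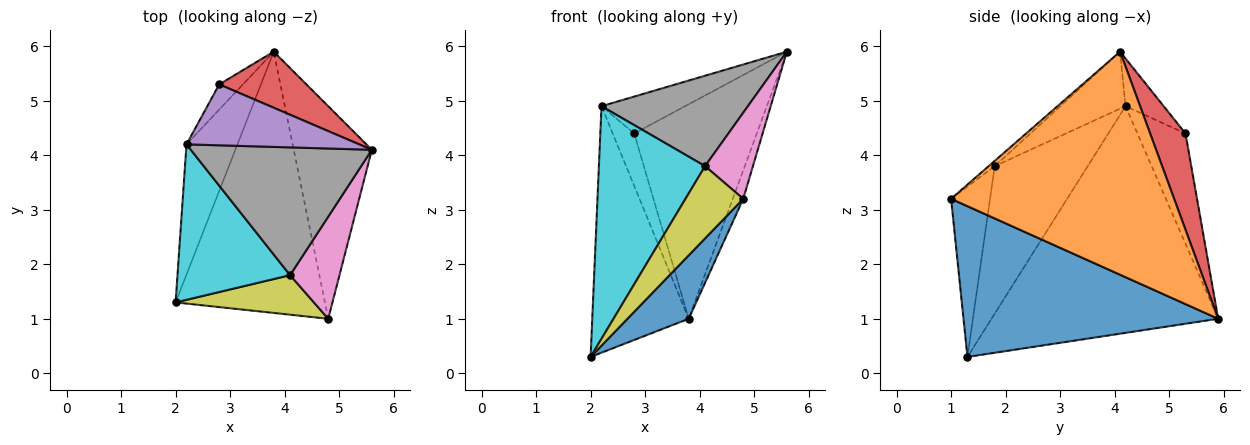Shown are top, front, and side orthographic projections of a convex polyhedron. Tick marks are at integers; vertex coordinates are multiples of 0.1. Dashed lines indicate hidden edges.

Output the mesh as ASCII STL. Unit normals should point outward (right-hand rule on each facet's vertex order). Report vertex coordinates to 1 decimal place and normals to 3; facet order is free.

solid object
 facet normal 0.700 -0.168 -0.694
  outer loop
   vertex 4.8 1.0 3.2
   vertex 2.0 1.3 0.3
   vertex 3.8 5.9 1.0
  endloop
 endfacet
 facet normal 0.943 0.044 -0.330
  outer loop
   vertex 4.8 1.0 3.2
   vertex 3.8 5.9 1.0
   vertex 5.6 4.1 5.9
  endloop
 endfacet
 facet normal -0.901 0.383 -0.203
  outer loop
   vertex 2.2 4.2 4.9
   vertex 3.8 5.9 1.0
   vertex 2.0 1.3 0.3
  endloop
 endfacet
 facet normal 0.269 0.932 0.244
  outer loop
   vertex 2.8 5.3 4.4
   vertex 5.6 4.1 5.9
   vertex 3.8 5.9 1.0
  endloop
 endfacet
 facet normal -0.230 0.504 0.833
  outer loop
   vertex 2.8 5.3 4.4
   vertex 2.2 4.2 4.9
   vertex 5.6 4.1 5.9
  endloop
 endfacet
 facet normal -0.896 0.401 -0.193
  outer loop
   vertex 2.8 5.3 4.4
   vertex 3.8 5.9 1.0
   vertex 2.2 4.2 4.9
  endloop
 endfacet
 facet normal -0.081 -0.643 0.762
  outer loop
   vertex 4.1 1.8 3.8
   vertex 4.8 1.0 3.2
   vertex 5.6 4.1 5.9
  endloop
 endfacet
 facet normal -0.249 -0.559 0.791
  outer loop
   vertex 4.1 1.8 3.8
   vertex 5.6 4.1 5.9
   vertex 2.2 4.2 4.9
  endloop
 endfacet
 facet normal -0.509 -0.755 0.413
  outer loop
   vertex 4.1 1.8 3.8
   vertex 2.0 1.3 0.3
   vertex 4.8 1.0 3.2
  endloop
 endfacet
 facet normal -0.589 -0.672 0.449
  outer loop
   vertex 4.1 1.8 3.8
   vertex 2.2 4.2 4.9
   vertex 2.0 1.3 0.3
  endloop
 endfacet
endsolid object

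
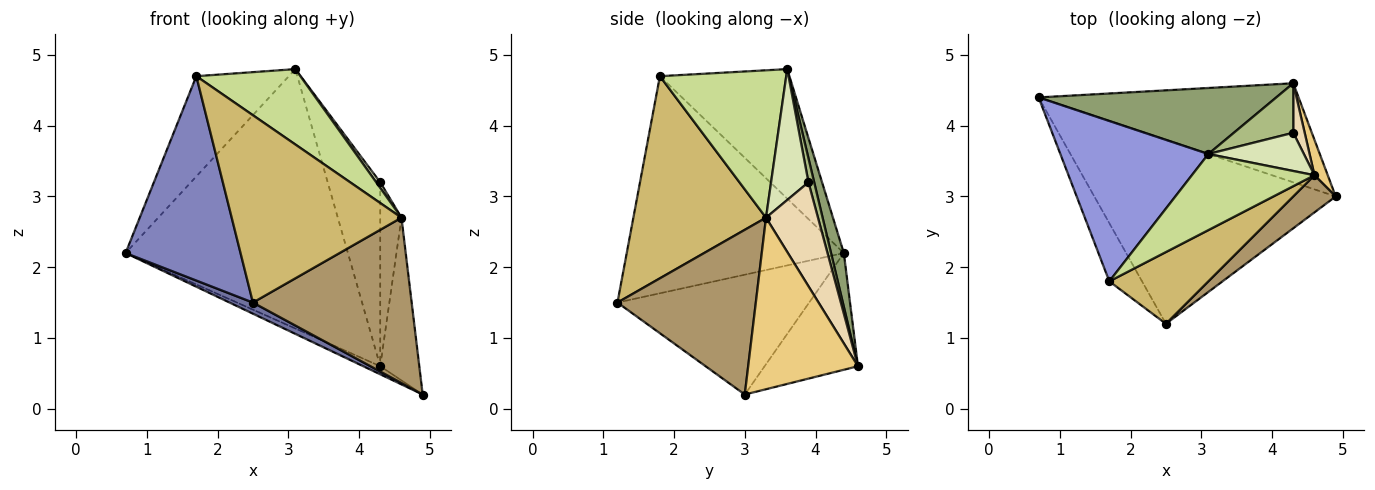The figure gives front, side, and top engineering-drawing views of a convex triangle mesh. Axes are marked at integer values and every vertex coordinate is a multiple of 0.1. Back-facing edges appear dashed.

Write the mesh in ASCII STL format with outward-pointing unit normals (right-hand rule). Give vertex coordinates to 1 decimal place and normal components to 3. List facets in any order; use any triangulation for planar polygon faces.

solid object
 facet normal -0.444 -0.054 -0.894
  outer loop
   vertex 2.5 1.2 1.5
   vertex 0.7 4.4 2.2
   vertex 4.9 3.0 0.2
  endloop
 endfacet
 facet normal -0.876 -0.464 -0.132
  outer loop
   vertex 1.7 1.8 4.7
   vertex 0.7 4.4 2.2
   vertex 2.5 1.2 1.5
  endloop
 endfacet
 facet normal -0.596 0.426 0.681
  outer loop
   vertex 1.7 1.8 4.7
   vertex 3.1 3.6 4.8
   vertex 0.7 4.4 2.2
  endloop
 endfacet
 facet normal -0.408 0.074 -0.910
  outer loop
   vertex 4.3 4.6 0.6
   vertex 4.9 3.0 0.2
   vertex 0.7 4.4 2.2
  endloop
 endfacet
 facet normal 0.056 0.968 0.246
  outer loop
   vertex 4.3 4.6 0.6
   vertex 0.7 4.4 2.2
   vertex 3.1 3.6 4.8
  endloop
 endfacet
 facet normal 0.105 0.960 0.259
  outer loop
   vertex 4.3 3.9 3.2
   vertex 4.3 4.6 0.6
   vertex 3.1 3.6 4.8
  endloop
 endfacet
 facet normal 0.649 -0.535 0.540
  outer loop
   vertex 4.6 3.3 2.7
   vertex 3.1 3.6 4.8
   vertex 1.7 1.8 4.7
  endloop
 endfacet
 facet normal 0.805 -0.087 0.587
  outer loop
   vertex 4.6 3.3 2.7
   vertex 4.3 3.9 3.2
   vertex 3.1 3.6 4.8
  endloop
 endfacet
 facet normal 0.648 -0.743 0.167
  outer loop
   vertex 4.6 3.3 2.7
   vertex 2.5 1.2 1.5
   vertex 4.9 3.0 0.2
  endloop
 endfacet
 facet normal 0.589 -0.754 0.289
  outer loop
   vertex 4.6 3.3 2.7
   vertex 1.7 1.8 4.7
   vertex 2.5 1.2 1.5
  endloop
 endfacet
 facet normal 0.940 0.334 0.073
  outer loop
   vertex 4.6 3.3 2.7
   vertex 4.9 3.0 0.2
   vertex 4.3 4.6 0.6
  endloop
 endfacet
 facet normal 0.921 0.376 0.101
  outer loop
   vertex 4.6 3.3 2.7
   vertex 4.3 4.6 0.6
   vertex 4.3 3.9 3.2
  endloop
 endfacet
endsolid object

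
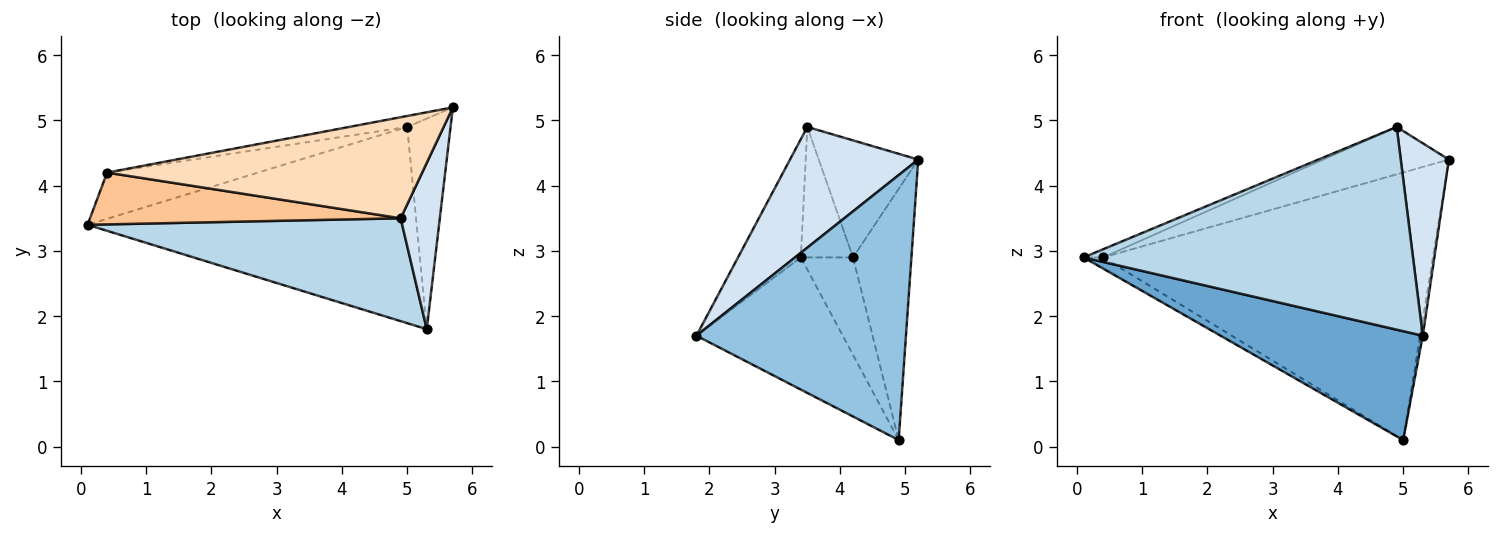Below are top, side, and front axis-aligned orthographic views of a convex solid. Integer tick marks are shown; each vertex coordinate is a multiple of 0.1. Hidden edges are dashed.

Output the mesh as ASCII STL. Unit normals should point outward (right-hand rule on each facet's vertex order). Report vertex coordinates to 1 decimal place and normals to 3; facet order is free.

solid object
 facet normal -0.331 -0.458 -0.825
  outer loop
   vertex 5.0 4.9 0.1
   vertex 5.3 1.8 1.7
   vertex 0.1 3.4 2.9
  endloop
 endfacet
 facet normal 0.987 0.012 -0.161
  outer loop
   vertex 5.0 4.9 0.1
   vertex 5.7 5.2 4.4
   vertex 5.3 1.8 1.7
  endloop
 endfacet
 facet normal -0.168 -0.879 0.446
  outer loop
   vertex 4.9 3.5 4.9
   vertex 0.1 3.4 2.9
   vertex 5.3 1.8 1.7
  endloop
 endfacet
 facet normal 0.896 -0.336 0.291
  outer loop
   vertex 4.9 3.5 4.9
   vertex 5.3 1.8 1.7
   vertex 5.7 5.2 4.4
  endloop
 endfacet
 facet normal -0.531 0.199 -0.823
  outer loop
   vertex 0.4 4.2 2.9
   vertex 5.0 4.9 0.1
   vertex 0.1 3.4 2.9
  endloop
 endfacet
 facet normal -0.174 0.984 -0.040
  outer loop
   vertex 0.4 4.2 2.9
   vertex 5.7 5.2 4.4
   vertex 5.0 4.9 0.1
  endloop
 endfacet
 facet normal -0.383 0.144 0.912
  outer loop
   vertex 0.4 4.2 2.9
   vertex 0.1 3.4 2.9
   vertex 4.9 3.5 4.9
  endloop
 endfacet
 facet normal -0.319 0.402 0.858
  outer loop
   vertex 0.4 4.2 2.9
   vertex 4.9 3.5 4.9
   vertex 5.7 5.2 4.4
  endloop
 endfacet
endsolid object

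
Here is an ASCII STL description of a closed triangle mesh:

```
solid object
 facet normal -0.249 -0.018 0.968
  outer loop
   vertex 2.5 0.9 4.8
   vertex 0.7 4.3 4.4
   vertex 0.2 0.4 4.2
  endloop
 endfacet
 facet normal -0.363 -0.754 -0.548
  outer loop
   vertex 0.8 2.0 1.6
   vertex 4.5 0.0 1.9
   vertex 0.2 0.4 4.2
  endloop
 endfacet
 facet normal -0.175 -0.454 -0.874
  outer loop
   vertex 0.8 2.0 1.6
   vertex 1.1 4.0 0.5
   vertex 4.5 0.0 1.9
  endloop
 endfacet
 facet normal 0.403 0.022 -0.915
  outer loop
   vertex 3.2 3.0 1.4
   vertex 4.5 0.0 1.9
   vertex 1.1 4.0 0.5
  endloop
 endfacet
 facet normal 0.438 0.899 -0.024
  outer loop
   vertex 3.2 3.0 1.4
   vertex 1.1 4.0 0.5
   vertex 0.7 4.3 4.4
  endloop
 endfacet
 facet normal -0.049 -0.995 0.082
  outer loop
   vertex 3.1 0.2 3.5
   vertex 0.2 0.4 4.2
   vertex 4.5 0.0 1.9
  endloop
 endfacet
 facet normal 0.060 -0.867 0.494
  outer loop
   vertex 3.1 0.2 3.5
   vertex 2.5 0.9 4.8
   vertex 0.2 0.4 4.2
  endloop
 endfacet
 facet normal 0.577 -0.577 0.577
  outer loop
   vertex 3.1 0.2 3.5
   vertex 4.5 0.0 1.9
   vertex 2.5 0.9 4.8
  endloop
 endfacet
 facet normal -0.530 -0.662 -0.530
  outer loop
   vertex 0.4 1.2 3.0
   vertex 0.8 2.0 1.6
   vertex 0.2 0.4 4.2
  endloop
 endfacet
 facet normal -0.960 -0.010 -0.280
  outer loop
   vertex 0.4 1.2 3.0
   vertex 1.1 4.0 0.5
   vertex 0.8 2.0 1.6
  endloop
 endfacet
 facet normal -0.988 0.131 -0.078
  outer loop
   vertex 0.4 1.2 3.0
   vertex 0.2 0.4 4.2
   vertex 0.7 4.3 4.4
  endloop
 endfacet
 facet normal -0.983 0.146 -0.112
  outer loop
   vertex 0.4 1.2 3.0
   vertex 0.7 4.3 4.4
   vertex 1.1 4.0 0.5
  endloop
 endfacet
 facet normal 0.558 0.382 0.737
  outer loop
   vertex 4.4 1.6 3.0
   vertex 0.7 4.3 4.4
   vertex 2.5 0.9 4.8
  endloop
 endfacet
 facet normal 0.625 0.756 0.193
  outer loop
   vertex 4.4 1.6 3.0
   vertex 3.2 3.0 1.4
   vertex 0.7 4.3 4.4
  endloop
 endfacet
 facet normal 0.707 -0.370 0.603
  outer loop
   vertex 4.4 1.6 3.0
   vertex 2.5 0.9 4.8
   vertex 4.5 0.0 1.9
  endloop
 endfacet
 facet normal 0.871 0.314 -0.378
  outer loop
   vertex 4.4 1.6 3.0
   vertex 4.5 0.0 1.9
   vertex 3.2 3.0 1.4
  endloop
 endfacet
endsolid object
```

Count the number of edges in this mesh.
24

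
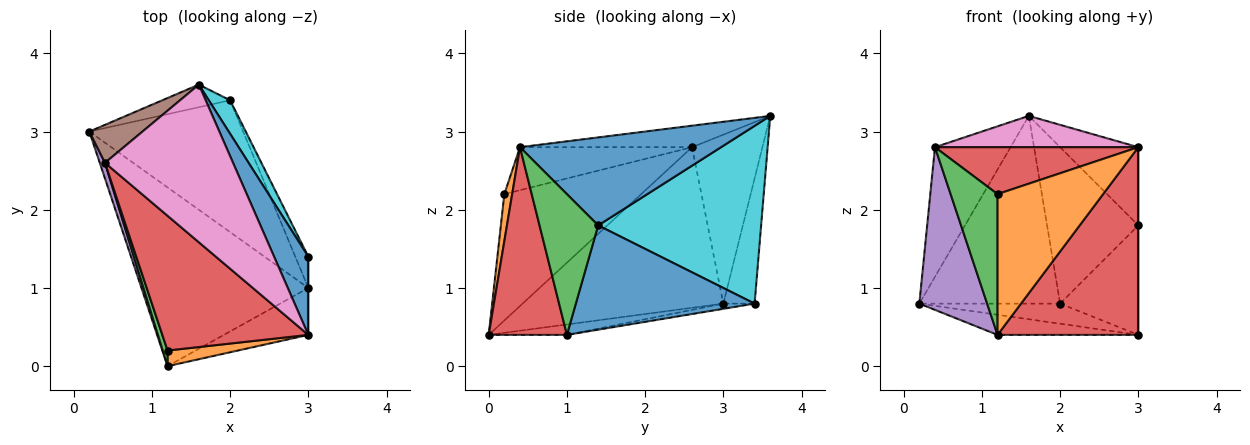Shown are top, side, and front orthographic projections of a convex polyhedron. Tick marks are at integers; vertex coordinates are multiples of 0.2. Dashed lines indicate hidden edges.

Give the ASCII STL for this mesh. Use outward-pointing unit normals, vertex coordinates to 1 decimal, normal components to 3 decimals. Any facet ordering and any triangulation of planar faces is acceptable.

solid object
 facet normal 0.876 0.341 0.341
  outer loop
   vertex 3.0 0.4 2.8
   vertex 3.0 1.4 1.8
   vertex 1.6 3.6 3.2
  endloop
 endfacet
 facet normal -0.062 0.112 -0.992
  outer loop
   vertex 3.0 1.0 0.4
   vertex 1.2 0.0 0.4
   vertex 0.2 3.0 0.8
  endloop
 endfacet
 facet normal 1.000 0.000 0.000
  outer loop
   vertex 3.0 1.0 0.4
   vertex 3.0 1.4 1.8
   vertex 3.0 0.4 2.8
  endloop
 endfacet
 facet normal 0.474 -0.854 -0.214
  outer loop
   vertex 3.0 1.0 0.4
   vertex 3.0 0.4 2.8
   vertex 1.2 0.0 0.4
  endloop
 endfacet
 facet normal -0.947 -0.320 0.031
  outer loop
   vertex 0.4 2.6 2.8
   vertex 0.2 3.0 0.8
   vertex 1.2 0.0 0.4
  endloop
 endfacet
 facet normal -0.666 0.716 0.210
  outer loop
   vertex 0.4 2.6 2.8
   vertex 1.6 3.6 3.2
   vertex 0.2 3.0 0.8
  endloop
 endfacet
 facet normal -0.163 -0.192 0.968
  outer loop
   vertex 0.4 2.6 2.8
   vertex 3.0 0.4 2.8
   vertex 1.6 3.6 3.2
  endloop
 endfacet
 facet normal -0.215 0.970 -0.117
  outer loop
   vertex 2.0 3.4 0.8
   vertex 0.2 3.0 0.8
   vertex 1.6 3.6 3.2
  endloop
 endfacet
 facet normal -0.033 0.151 -0.988
  outer loop
   vertex 2.0 3.4 0.8
   vertex 3.0 1.0 0.4
   vertex 0.2 3.0 0.8
  endloop
 endfacet
 facet normal 0.868 0.486 0.104
  outer loop
   vertex 2.0 3.4 0.8
   vertex 1.6 3.6 3.2
   vertex 3.0 1.4 1.8
  endloop
 endfacet
 facet normal 0.910 0.398 -0.114
  outer loop
   vertex 2.0 3.4 0.8
   vertex 3.0 1.4 1.8
   vertex 3.0 1.0 0.4
  endloop
 endfacet
 facet normal 0.073 -0.991 0.110
  outer loop
   vertex 1.2 0.2 2.2
   vertex 1.2 0.0 0.4
   vertex 3.0 0.4 2.8
  endloop
 endfacet
 facet normal -0.945 -0.324 0.036
  outer loop
   vertex 1.2 0.2 2.2
   vertex 0.4 2.6 2.8
   vertex 1.2 0.0 0.4
  endloop
 endfacet
 facet normal -0.268 -0.317 0.910
  outer loop
   vertex 1.2 0.2 2.2
   vertex 3.0 0.4 2.8
   vertex 0.4 2.6 2.8
  endloop
 endfacet
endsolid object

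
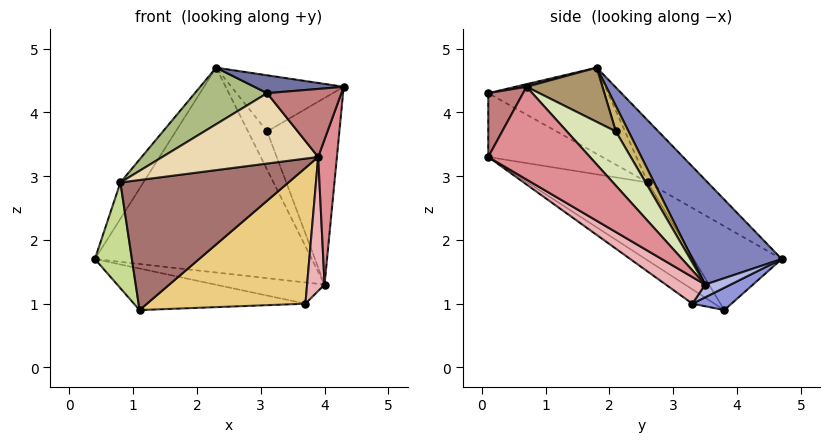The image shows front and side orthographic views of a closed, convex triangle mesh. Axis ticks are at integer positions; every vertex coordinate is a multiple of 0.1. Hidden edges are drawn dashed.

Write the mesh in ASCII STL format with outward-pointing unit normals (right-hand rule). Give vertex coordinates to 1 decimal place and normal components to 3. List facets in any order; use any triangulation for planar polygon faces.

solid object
 facet normal 0.027 -0.217 0.976
  outer loop
   vertex 2.3 1.8 4.7
   vertex 3.1 0.1 4.3
   vertex 4.3 0.7 4.4
  endloop
 endfacet
 facet normal 0.319 0.774 0.547
  outer loop
   vertex 2.3 1.8 4.7
   vertex 4.0 3.5 1.3
   vertex 0.4 4.7 1.7
  endloop
 endfacet
 facet normal 0.165 0.724 -0.670
  outer loop
   vertex 3.7 3.3 1.0
   vertex 1.1 3.8 0.9
   vertex 0.4 4.7 1.7
  endloop
 endfacet
 facet normal 0.171 0.732 -0.659
  outer loop
   vertex 3.7 3.3 1.0
   vertex 0.4 4.7 1.7
   vertex 4.0 3.5 1.3
  endloop
 endfacet
 facet normal -0.681 0.261 0.684
  outer loop
   vertex 0.8 2.6 2.9
   vertex 2.3 1.8 4.7
   vertex 0.4 4.7 1.7
  endloop
 endfacet
 facet normal -0.771 -0.465 0.436
  outer loop
   vertex 0.8 2.6 2.9
   vertex 3.1 0.1 4.3
   vertex 2.3 1.8 4.7
  endloop
 endfacet
 facet normal -0.864 -0.363 -0.348
  outer loop
   vertex 0.8 2.6 2.9
   vertex 0.4 4.7 1.7
   vertex 1.1 3.8 0.9
  endloop
 endfacet
 facet normal 0.461 0.680 0.570
  outer loop
   vertex 3.1 2.1 3.7
   vertex 4.3 0.7 4.4
   vertex 4.0 3.5 1.3
  endloop
 endfacet
 facet normal 0.460 0.680 0.572
  outer loop
   vertex 3.1 2.1 3.7
   vertex 2.3 1.8 4.7
   vertex 4.3 0.7 4.4
  endloop
 endfacet
 facet normal 0.456 0.684 0.570
  outer loop
   vertex 3.1 2.1 3.7
   vertex 4.0 3.5 1.3
   vertex 2.3 1.8 4.7
  endloop
 endfacet
 facet normal -0.081 -0.585 -0.807
  outer loop
   vertex 3.9 0.1 3.3
   vertex 1.1 3.8 0.9
   vertex 3.7 3.3 1.0
  endloop
 endfacet
 facet normal -0.534 -0.730 -0.427
  outer loop
   vertex 3.9 0.1 3.3
   vertex 3.1 0.1 4.3
   vertex 0.8 2.6 2.9
  endloop
 endfacet
 facet normal -0.504 -0.705 -0.499
  outer loop
   vertex 3.9 0.1 3.3
   vertex 0.8 2.6 2.9
   vertex 1.1 3.8 0.9
  endloop
 endfacet
 facet normal 0.402 -0.857 0.322
  outer loop
   vertex 3.9 0.1 3.3
   vertex 4.3 0.7 4.4
   vertex 3.1 0.1 4.3
  endloop
 endfacet
 facet normal 0.952 -0.175 -0.251
  outer loop
   vertex 3.9 0.1 3.3
   vertex 4.0 3.5 1.3
   vertex 4.3 0.7 4.4
  endloop
 endfacet
 facet normal 0.769 -0.341 -0.541
  outer loop
   vertex 3.9 0.1 3.3
   vertex 3.7 3.3 1.0
   vertex 4.0 3.5 1.3
  endloop
 endfacet
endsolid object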